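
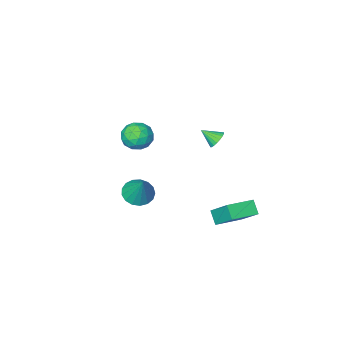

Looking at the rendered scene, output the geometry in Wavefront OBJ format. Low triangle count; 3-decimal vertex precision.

v 1.854 -2.576 -3.256
v 2.578 -3.159 -3.016
v 2.126 -1.544 -1.564
v 2.782 -2.823 -3.254
v 2.773 -2.43 -3.493
v 2.553 -2.071 -3.677
v 2.174 -1.827 -3.764
v 1.721 -1.755 -3.735
v 1.298 -1.871 -3.596
v 1.003 -2.149 -3.38
v 0.903 -2.524 -3.134
v 1.021 -2.911 -2.917
v 1.329 -3.222 -2.777
v 1.758 -3.384 -2.747
v 2.208 -3.362 -2.833
v -2.483 0.923 -3.754
v -2.628 2.364 -2.345
v -2.377 1.617 -4.453
v -2.523 3.057 -3.044
v -0.777 0.883 -3.536
v -0.923 2.323 -2.127
v -0.672 1.576 -4.235
v -0.817 3.017 -2.826
v -1.542 0.282 1.784
v -1.238 0.095 1.277
v -0.898 -0.382 2.416
v -1.092 0.314 1.359
v -1.035 0.527 1.525
v -1.078 0.692 1.742
v -1.214 0.775 1.968
v -1.414 0.761 2.157
v -1.64 0.652 2.272
v -1.846 0.469 2.291
v -1.992 0.25 2.209
v -2.049 0.037 2.043
v -2.005 -0.127 1.826
v -1.87 -0.211 1.601
v -1.67 -0.196 1.411
v -1.444 -0.087 1.296
v 3.433 0.591 4.567
v 3.905 0.793 3.759
v 2.835 -0.673 3.901
v 3.307 -0.471 3.093
v 3.789 -0.747 3.873
v 4.158 0.034 4.285
v 2.582 0.086 3.375
v 2.951 0.867 3.787
v 3.379 0.481 3.023
v 4.125 -0.034 3.331
v 2.615 0.154 4.329
v 3.361 -0.361 4.637
v 3.721 0.803 4.221
v 3.019 -0.683 3.439
v 3.302 -0.845 3.897
v 3.579 -0.726 3.422
v 3.87 0.357 4.53
v 4.148 0.475 4.056
v 4.079 -0.43 4.122
v 2.592 -0.355 3.604
v 2.87 -0.237 3.13
v 3.161 0.846 4.238
v 3.438 0.965 3.763
v 2.661 0.55 3.538
v 3.69 0.738 3.314
v 3.339 -0.005 2.923
v 2.912 0.323 3.089
v 3.13 0.782 3.33
v 4.128 0.435 3.495
v 3.777 -0.307 3.104
v 4.06 -0.47 3.562
v 4.277 -0.011 3.804
v 3.819 0.252 3.062
v 2.963 0.427 4.556
v 2.612 -0.315 4.165
v 2.463 0.131 3.856
v 2.68 0.59 4.098
v 3.401 0.125 4.737
v 3.05 -0.618 4.346
v 3.61 -0.662 4.33
v 3.828 -0.203 4.571
v 2.921 -0.132 4.598
f 2 1 4
f 2 4 3
f 4 1 5
f 4 5 3
f 5 1 6
f 5 6 3
f 6 1 7
f 6 7 3
f 7 1 8
f 7 8 3
f 8 1 9
f 8 9 3
f 9 1 10
f 9 10 3
f 10 1 11
f 10 11 3
f 11 1 12
f 11 12 3
f 12 1 13
f 12 13 3
f 13 1 14
f 13 14 3
f 14 1 15
f 14 15 3
f 15 1 2
f 15 2 3
f 17 19 16
f 20 17 16
f 16 19 18
f 18 20 16
f 17 23 19
f 21 17 20
f 21 23 17
f 19 23 18
f 22 20 18
f 18 23 22
f 22 21 20
f 23 21 22
f 25 24 27
f 25 27 26
f 27 24 28
f 27 28 26
f 28 24 29
f 28 29 26
f 29 24 30
f 29 30 26
f 30 24 31
f 30 31 26
f 31 24 32
f 31 32 26
f 32 24 33
f 32 33 26
f 33 24 34
f 33 34 26
f 34 24 35
f 34 35 26
f 35 24 36
f 35 36 26
f 36 24 37
f 36 37 26
f 37 24 38
f 37 38 26
f 38 24 39
f 38 39 26
f 39 24 25
f 39 25 26
f 40 77 56
f 77 51 80
f 56 80 45
f 77 80 56
f 40 56 52
f 56 45 57
f 52 57 41
f 56 57 52
f 40 52 61
f 52 41 62
f 61 62 47
f 52 62 61
f 40 61 73
f 61 47 76
f 73 76 50
f 61 76 73
f 40 73 77
f 73 50 81
f 77 81 51
f 73 81 77
f 41 57 68
f 57 45 71
f 68 71 49
f 57 71 68
f 45 80 58
f 80 51 79
f 58 79 44
f 80 79 58
f 51 81 78
f 81 50 74
f 78 74 42
f 81 74 78
f 50 76 75
f 76 47 63
f 75 63 46
f 76 63 75
f 47 62 67
f 62 41 64
f 67 64 48
f 62 64 67
f 43 69 55
f 69 49 70
f 55 70 44
f 69 70 55
f 43 55 53
f 55 44 54
f 53 54 42
f 55 54 53
f 43 53 60
f 53 42 59
f 60 59 46
f 53 59 60
f 43 60 65
f 60 46 66
f 65 66 48
f 60 66 65
f 43 65 69
f 65 48 72
f 69 72 49
f 65 72 69
f 44 70 58
f 70 49 71
f 58 71 45
f 70 71 58
f 42 54 78
f 54 44 79
f 78 79 51
f 54 79 78
f 46 59 75
f 59 42 74
f 75 74 50
f 59 74 75
f 48 66 67
f 66 46 63
f 67 63 47
f 66 63 67
f 49 72 68
f 72 48 64
f 68 64 41
f 72 64 68



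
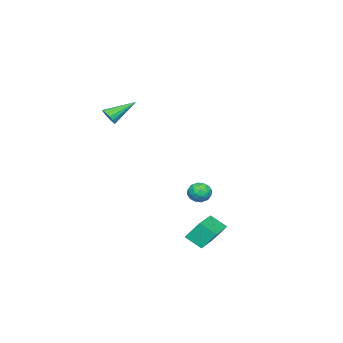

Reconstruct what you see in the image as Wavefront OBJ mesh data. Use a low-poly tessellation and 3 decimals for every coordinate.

v 0.781 2.843 -4.012
v 0.543 3.502 -3.075
v 0.714 3.692 -4.626
v 0.475 4.351 -3.689
v 2.765 3.189 -3.751
v 2.526 3.848 -2.814
v 2.697 4.038 -4.365
v 2.459 4.697 -3.428
v 0.738 -1.926 2.75
v 0.976 -2.073 3.2
v -0.278 -0.934 3.61
v 1.117 -1.853 3.114
v 1.156 -1.654 2.929
v 1.083 -1.527 2.697
v 0.918 -1.507 2.479
v 0.704 -1.599 2.334
v 0.5 -1.779 2.3
v 0.359 -1.998 2.386
v 0.32 -2.198 2.57
v 0.393 -2.325 2.802
v 0.558 -2.345 3.02
v 0.772 -2.252 3.166
v -3.357 1.777 -3.044
v -2.716 1.817 -3.277
v -3.244 0.683 -2.923
v -2.603 0.723 -3.156
v -2.762 0.988 -2.547
v -2.832 1.664 -2.621
v -3.128 0.836 -3.579
v -3.198 1.512 -3.653
v -2.574 1.236 -3.608
v -2.348 1.329 -2.969
v -3.612 1.171 -3.231
v -3.386 1.264 -2.592
v -3.046 1.893 -3.171
v -2.914 0.607 -3.029
v -3.007 0.763 -2.671
v -2.63 0.786 -2.808
v -3.115 1.803 -2.785
v -2.738 1.826 -2.922
v -2.765 1.339 -2.493
v -3.222 0.674 -3.278
v -2.845 0.697 -3.415
v -3.33 1.714 -3.392
v -2.953 1.737 -3.529
v -3.195 1.161 -3.707
v -2.586 1.575 -3.502
v -2.52 0.932 -3.432
v -2.829 0.999 -3.68
v -2.869 1.396 -3.724
v -2.453 1.63 -3.127
v -2.387 0.987 -3.056
v -2.481 1.143 -2.698
v -2.522 1.54 -2.742
v -2.37 1.288 -3.322
v -3.573 1.513 -3.144
v -3.507 0.87 -3.073
v -3.438 0.96 -3.458
v -3.479 1.357 -3.502
v -3.44 1.568 -2.768
v -3.374 0.925 -2.698
v -3.091 1.104 -2.476
v -3.131 1.501 -2.52
v -3.59 1.212 -2.878
f 2 4 1
f 5 2 1
f 1 4 3
f 3 5 1
f 2 8 4
f 6 2 5
f 6 8 2
f 4 8 3
f 7 5 3
f 3 8 7
f 7 6 5
f 8 6 7
f 10 9 12
f 10 12 11
f 12 9 13
f 12 13 11
f 13 9 14
f 13 14 11
f 14 9 15
f 14 15 11
f 15 9 16
f 15 16 11
f 16 9 17
f 16 17 11
f 17 9 18
f 17 18 11
f 18 9 19
f 18 19 11
f 19 9 20
f 19 20 11
f 20 9 21
f 20 21 11
f 21 9 22
f 21 22 11
f 22 9 10
f 22 10 11
f 23 60 39
f 60 34 63
f 39 63 28
f 60 63 39
f 23 39 35
f 39 28 40
f 35 40 24
f 39 40 35
f 23 35 44
f 35 24 45
f 44 45 30
f 35 45 44
f 23 44 56
f 44 30 59
f 56 59 33
f 44 59 56
f 23 56 60
f 56 33 64
f 60 64 34
f 56 64 60
f 24 40 51
f 40 28 54
f 51 54 32
f 40 54 51
f 28 63 41
f 63 34 62
f 41 62 27
f 63 62 41
f 34 64 61
f 64 33 57
f 61 57 25
f 64 57 61
f 33 59 58
f 59 30 46
f 58 46 29
f 59 46 58
f 30 45 50
f 45 24 47
f 50 47 31
f 45 47 50
f 26 52 38
f 52 32 53
f 38 53 27
f 52 53 38
f 26 38 36
f 38 27 37
f 36 37 25
f 38 37 36
f 26 36 43
f 36 25 42
f 43 42 29
f 36 42 43
f 26 43 48
f 43 29 49
f 48 49 31
f 43 49 48
f 26 48 52
f 48 31 55
f 52 55 32
f 48 55 52
f 27 53 41
f 53 32 54
f 41 54 28
f 53 54 41
f 25 37 61
f 37 27 62
f 61 62 34
f 37 62 61
f 29 42 58
f 42 25 57
f 58 57 33
f 42 57 58
f 31 49 50
f 49 29 46
f 50 46 30
f 49 46 50
f 32 55 51
f 55 31 47
f 51 47 24
f 55 47 51



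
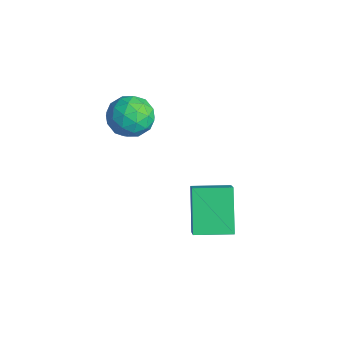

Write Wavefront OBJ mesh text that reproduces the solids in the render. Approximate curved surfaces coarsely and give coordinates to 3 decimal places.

v 0.656 -1.528 -1.479
v -0.596 -1.008 0.005
v 1.22 -0.106 -1.501
v -0.032 0.414 -0.017
v 1.512 -1.854 -0.643
v 0.26 -1.334 0.841
v 2.076 -0.432 -0.665
v 0.824 0.088 0.819
v -4.193 -2.049 2.538
v -3.463 -1.576 3.029
v -3.097 -3.004 1.831
v -2.367 -2.531 2.322
v -3.009 -3.113 2.82
v -3.686 -2.522 3.257
v -2.874 -2.058 1.603
v -3.551 -1.467 2.04
v -2.648 -1.581 2.451
v -2.731 -2.233 3.203
v -3.829 -2.347 1.657
v -3.912 -2.999 2.409
v -3.924 -1.729 2.845
v -2.636 -2.851 2.015
v -3.013 -3.193 2.307
v -2.584 -2.915 2.596
v -4.055 -2.285 2.979
v -3.626 -2.007 3.268
v -3.359 -2.91 3.145
v -2.934 -2.573 1.592
v -2.505 -2.295 1.881
v -3.976 -1.665 2.264
v -3.547 -1.387 2.553
v -3.201 -1.67 1.715
v -3.016 -1.453 2.794
v -2.372 -2.015 2.379
v -2.67 -1.737 1.956
v -3.068 -1.39 2.213
v -3.065 -1.836 3.237
v -2.421 -2.398 2.821
v -2.798 -2.74 3.114
v -3.196 -2.393 3.371
v -2.586 -1.839 2.897
v -4.139 -2.182 2.039
v -3.495 -2.744 1.623
v -3.364 -2.187 1.489
v -3.762 -1.84 1.746
v -4.188 -2.565 2.481
v -3.544 -3.127 2.066
v -3.492 -3.19 2.647
v -3.89 -2.843 2.904
v -3.974 -2.741 1.963
f 2 4 1
f 5 2 1
f 1 4 3
f 3 5 1
f 2 8 4
f 6 2 5
f 6 8 2
f 4 8 3
f 7 5 3
f 3 8 7
f 7 6 5
f 8 6 7
f 9 46 25
f 46 20 49
f 25 49 14
f 46 49 25
f 9 25 21
f 25 14 26
f 21 26 10
f 25 26 21
f 9 21 30
f 21 10 31
f 30 31 16
f 21 31 30
f 9 30 42
f 30 16 45
f 42 45 19
f 30 45 42
f 9 42 46
f 42 19 50
f 46 50 20
f 42 50 46
f 10 26 37
f 26 14 40
f 37 40 18
f 26 40 37
f 14 49 27
f 49 20 48
f 27 48 13
f 49 48 27
f 20 50 47
f 50 19 43
f 47 43 11
f 50 43 47
f 19 45 44
f 45 16 32
f 44 32 15
f 45 32 44
f 16 31 36
f 31 10 33
f 36 33 17
f 31 33 36
f 12 38 24
f 38 18 39
f 24 39 13
f 38 39 24
f 12 24 22
f 24 13 23
f 22 23 11
f 24 23 22
f 12 22 29
f 22 11 28
f 29 28 15
f 22 28 29
f 12 29 34
f 29 15 35
f 34 35 17
f 29 35 34
f 12 34 38
f 34 17 41
f 38 41 18
f 34 41 38
f 13 39 27
f 39 18 40
f 27 40 14
f 39 40 27
f 11 23 47
f 23 13 48
f 47 48 20
f 23 48 47
f 15 28 44
f 28 11 43
f 44 43 19
f 28 43 44
f 17 35 36
f 35 15 32
f 36 32 16
f 35 32 36
f 18 41 37
f 41 17 33
f 37 33 10
f 41 33 37



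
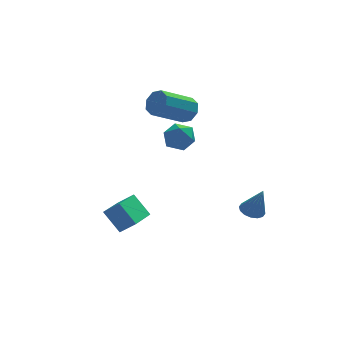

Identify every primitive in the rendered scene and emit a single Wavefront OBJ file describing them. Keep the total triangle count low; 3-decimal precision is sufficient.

v 0.813 2.256 2.121
v 1.276 1.957 2.702
v -0.471 1.386 3.799
v -0.933 1.684 3.219
v 1.139 2.547 2.791
v -0.607 1.976 3.889
v 0.811 2.967 2.488
v -0.935 2.395 3.586
v 0.484 2.97 1.97
v -1.262 2.398 3.068
v 0.351 2.554 1.541
v -1.396 1.983 2.638
v 0.487 1.964 1.451
v -1.259 1.393 2.549
v 0.815 1.545 1.754
v -0.931 0.973 2.852
v 1.142 1.542 2.272
v -0.604 0.97 3.37
v -1.082 -1.168 2.574
v -0.204 -1.148 2.663
v -1.076 -2.572 2.837
v -0.198 -2.552 2.926
v -0.711 -2.164 3.53
v -0.715 -1.295 3.367
v -0.565 -2.425 2.133
v -0.569 -1.556 1.97
v 0.116 -1.924 2.39
v 0.026 -1.763 3.253
v -1.306 -1.957 2.247
v -1.396 -1.796 3.11
v -3.541 -1.493 -3.827
v -4.187 -0.712 -2.761
v -2.462 0.089 -4.331
v -3.109 0.87 -3.266
v -2.791 -1.79 -3.154
v -3.438 -1.009 -2.089
v -1.713 -0.208 -3.659
v -2.359 0.573 -2.593
v 2.624 -3.295 -2.055
v 3.139 -2.867 -2.084
v 3.036 -3.685 -0.505
v 2.873 -2.679 -1.966
v 2.54 -2.656 -1.871
v 2.23 -2.803 -1.826
v 2.025 -3.083 -1.842
v 1.98 -3.419 -1.915
v 2.108 -3.722 -2.025
v 2.374 -3.91 -2.143
v 2.707 -3.933 -2.238
v 3.018 -3.786 -2.283
v 3.223 -3.506 -2.267
v 3.267 -3.17 -2.194
f 2 1 5
f 2 5 3
f 3 5 6
f 3 6 4
f 5 1 7
f 5 7 6
f 6 7 8
f 6 8 4
f 7 1 9
f 7 9 8
f 8 9 10
f 8 10 4
f 9 1 11
f 9 11 10
f 10 11 12
f 10 12 4
f 11 1 13
f 11 13 12
f 12 13 14
f 12 14 4
f 13 1 15
f 13 15 14
f 14 15 16
f 14 16 4
f 15 1 17
f 15 17 16
f 16 17 18
f 16 18 4
f 17 1 2
f 17 2 18
f 18 2 3
f 18 3 4
f 19 30 24
f 19 24 20
f 19 20 26
f 19 26 29
f 19 29 30
f 20 24 28
f 24 30 23
f 30 29 21
f 29 26 25
f 26 20 27
f 22 28 23
f 22 23 21
f 22 21 25
f 22 25 27
f 22 27 28
f 23 28 24
f 21 23 30
f 25 21 29
f 27 25 26
f 28 27 20
f 32 34 31
f 35 32 31
f 31 34 33
f 33 35 31
f 32 38 34
f 36 32 35
f 36 38 32
f 34 38 33
f 37 35 33
f 33 38 37
f 37 36 35
f 38 36 37
f 40 39 42
f 40 42 41
f 42 39 43
f 42 43 41
f 43 39 44
f 43 44 41
f 44 39 45
f 44 45 41
f 45 39 46
f 45 46 41
f 46 39 47
f 46 47 41
f 47 39 48
f 47 48 41
f 48 39 49
f 48 49 41
f 49 39 50
f 49 50 41
f 50 39 51
f 50 51 41
f 51 39 52
f 51 52 41
f 52 39 40
f 52 40 41



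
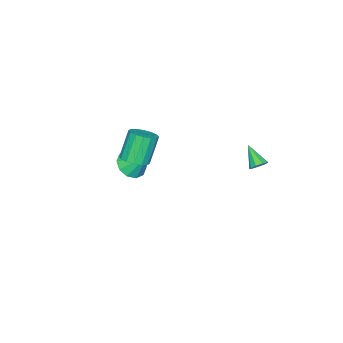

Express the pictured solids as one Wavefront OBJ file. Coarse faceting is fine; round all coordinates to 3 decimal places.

v 0.067 -3.93 -4.559
v 0.979 -3.598 -4.838
v 0.033 -2.71 -3.221
v 0.551 -3.268 -5.149
v -0.063 -3.191 -5.235
v -0.627 -3.396 -5.063
v -0.925 -3.805 -4.698
v -0.845 -4.262 -4.279
v -0.416 -4.591 -3.968
v 0.197 -4.668 -3.882
v 0.761 -4.463 -4.054
v 1.06 -4.054 -4.419
v -0.684 4.146 -1.451
v -0.149 3.96 -1.389
v -1.156 3.114 -0.469
v -0.223 4.241 -1.129
v -0.513 4.478 -1.02
v -0.883 4.559 -1.113
v -1.16 4.447 -1.363
v -1.214 4.194 -1.655
v -1.02 3.918 -1.851
v -0.669 3.749 -1.86
v -0.325 3.766 -1.678
v 2.78 -1.698 -1.403
v 3.548 -1.674 -1.015
v 2.687 -1.657 0.69
v 1.92 -1.682 0.303
v 3.436 -1.247 -1.076
v 2.575 -1.231 0.629
v 3.148 -0.941 -1.224
v 2.287 -0.925 0.481
v 2.762 -0.839 -1.42
v 1.901 -0.822 0.285
v 2.38 -0.966 -1.611
v 1.52 -0.95 0.094
v 2.106 -1.29 -1.747
v 1.246 -1.273 -0.042
v 2.013 -1.723 -1.79
v 1.152 -1.706 -0.085
v 2.125 -2.149 -1.729
v 1.264 -2.133 -0.024
v 2.413 -2.455 -1.581
v 1.552 -2.439 0.124
v 2.799 -2.558 -1.385
v 1.938 -2.541 0.32
v 3.18 -2.43 -1.194
v 2.32 -2.414 0.511
v 3.454 -2.107 -1.058
v 2.594 -2.09 0.647
f 2 1 4
f 2 4 3
f 4 1 5
f 4 5 3
f 5 1 6
f 5 6 3
f 6 1 7
f 6 7 3
f 7 1 8
f 7 8 3
f 8 1 9
f 8 9 3
f 9 1 10
f 9 10 3
f 10 1 11
f 10 11 3
f 11 1 12
f 11 12 3
f 12 1 2
f 12 2 3
f 14 13 16
f 14 16 15
f 16 13 17
f 16 17 15
f 17 13 18
f 17 18 15
f 18 13 19
f 18 19 15
f 19 13 20
f 19 20 15
f 20 13 21
f 20 21 15
f 21 13 22
f 21 22 15
f 22 13 23
f 22 23 15
f 23 13 14
f 23 14 15
f 25 24 28
f 25 28 26
f 26 28 29
f 26 29 27
f 28 24 30
f 28 30 29
f 29 30 31
f 29 31 27
f 30 24 32
f 30 32 31
f 31 32 33
f 31 33 27
f 32 24 34
f 32 34 33
f 33 34 35
f 33 35 27
f 34 24 36
f 34 36 35
f 35 36 37
f 35 37 27
f 36 24 38
f 36 38 37
f 37 38 39
f 37 39 27
f 38 24 40
f 38 40 39
f 39 40 41
f 39 41 27
f 40 24 42
f 40 42 41
f 41 42 43
f 41 43 27
f 42 24 44
f 42 44 43
f 43 44 45
f 43 45 27
f 44 24 46
f 44 46 45
f 45 46 47
f 45 47 27
f 46 24 48
f 46 48 47
f 47 48 49
f 47 49 27
f 48 24 25
f 48 25 49
f 49 25 26
f 49 26 27



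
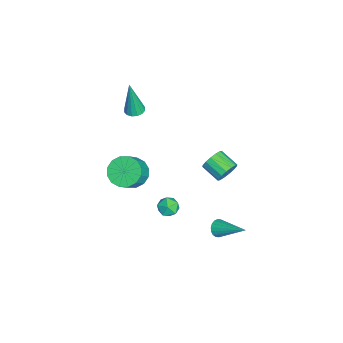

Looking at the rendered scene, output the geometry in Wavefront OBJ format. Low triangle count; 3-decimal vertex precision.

v 2.871 0.872 0.281
v 3.3 0.412 0.328
v 2.44 0.388 -0.508
v 2.869 -0.072 -0.461
v 2.431 -0.002 -0.012
v 2.698 0.297 0.476
v 3.042 0.503 -0.656
v 3.309 0.802 -0.168
v 3.406 0.184 -0.251
v 3.028 -0.128 0.147
v 2.712 0.928 -0.327
v 2.334 0.616 0.071
v 0.871 2.735 -3.902
v 1.119 2.378 -3.599
v 1.749 4.145 -2.958
v 1.268 2.406 -3.78
v 1.338 2.499 -3.985
v 1.316 2.64 -4.173
v 1.205 2.799 -4.308
v 1.029 2.945 -4.362
v 0.821 3.05 -4.325
v 0.623 3.093 -4.205
v 0.474 3.065 -4.024
v 0.403 2.971 -3.819
v 0.426 2.831 -3.63
v 0.536 2.672 -3.496
v 0.713 2.526 -3.441
v 0.921 2.421 -3.478
v -2.265 -1.948 -2.865
v -1.611 -2.143 -3.512
v -0.761 -2.446 -2.562
v -1.415 -2.252 -1.915
v -1.553 -1.67 -3.413
v -0.704 -1.973 -2.463
v -1.686 -1.272 -3.166
v -0.837 -1.575 -2.217
v -1.974 -1.055 -2.84
v -1.124 -1.358 -1.89
v -2.34 -1.077 -2.52
v -1.49 -1.381 -1.57
v -2.686 -1.333 -2.292
v -1.836 -1.636 -1.342
v -2.919 -1.754 -2.218
v -2.069 -2.057 -1.268
v -2.976 -2.227 -2.317
v -2.127 -2.53 -1.367
v -2.843 -2.625 -2.563
v -1.994 -2.928 -1.614
v -2.556 -2.842 -2.89
v -1.706 -3.145 -1.94
v -2.19 -2.819 -3.21
v -1.34 -3.123 -2.26
v -1.844 -2.564 -3.438
v -0.994 -2.867 -2.488
v 2.918 3.244 3.016
v 3.309 3.2 3.521
v 2.694 2.411 3.928
v 2.302 2.456 3.424
v 3.081 3.423 3.608
v 2.465 2.635 4.016
v 2.809 3.599 3.538
v 2.194 2.811 3.945
v 2.566 3.679 3.327
v 1.951 2.891 3.735
v 2.418 3.643 3.033
v 1.802 2.855 3.441
v 2.403 3.5 2.735
v 1.788 2.712 3.142
v 2.526 3.289 2.512
v 1.911 2.5 2.919
v 2.755 3.065 2.424
v 2.139 2.277 2.832
v 3.026 2.889 2.495
v 2.411 2.101 2.902
v 3.269 2.809 2.705
v 2.654 2.021 3.113
v 3.418 2.845 2.999
v 2.802 2.057 3.407
v 3.432 2.988 3.298
v 2.817 2.2 3.705
v -3.611 -1.911 1.183
v -3.264 -1.485 1.214
v -3.509 -2.149 3.337
v -3.523 -1.371 1.238
v -3.806 -1.401 1.248
v -4.037 -1.568 1.241
v -4.153 -1.826 1.218
v -4.124 -2.108 1.185
v -3.958 -2.336 1.152
v -3.698 -2.451 1.127
v -3.415 -2.421 1.117
v -3.185 -2.254 1.125
v -3.068 -1.995 1.148
v -3.097 -1.714 1.18
f 1 12 6
f 1 6 2
f 1 2 8
f 1 8 11
f 1 11 12
f 2 6 10
f 6 12 5
f 12 11 3
f 11 8 7
f 8 2 9
f 4 10 5
f 4 5 3
f 4 3 7
f 4 7 9
f 4 9 10
f 5 10 6
f 3 5 12
f 7 3 11
f 9 7 8
f 10 9 2
f 14 13 16
f 14 16 15
f 16 13 17
f 16 17 15
f 17 13 18
f 17 18 15
f 18 13 19
f 18 19 15
f 19 13 20
f 19 20 15
f 20 13 21
f 20 21 15
f 21 13 22
f 21 22 15
f 22 13 23
f 22 23 15
f 23 13 24
f 23 24 15
f 24 13 25
f 24 25 15
f 25 13 26
f 25 26 15
f 26 13 27
f 26 27 15
f 27 13 28
f 27 28 15
f 28 13 14
f 28 14 15
f 30 29 33
f 30 33 31
f 31 33 34
f 31 34 32
f 33 29 35
f 33 35 34
f 34 35 36
f 34 36 32
f 35 29 37
f 35 37 36
f 36 37 38
f 36 38 32
f 37 29 39
f 37 39 38
f 38 39 40
f 38 40 32
f 39 29 41
f 39 41 40
f 40 41 42
f 40 42 32
f 41 29 43
f 41 43 42
f 42 43 44
f 42 44 32
f 43 29 45
f 43 45 44
f 44 45 46
f 44 46 32
f 45 29 47
f 45 47 46
f 46 47 48
f 46 48 32
f 47 29 49
f 47 49 48
f 48 49 50
f 48 50 32
f 49 29 51
f 49 51 50
f 50 51 52
f 50 52 32
f 51 29 53
f 51 53 52
f 52 53 54
f 52 54 32
f 53 29 30
f 53 30 54
f 54 30 31
f 54 31 32
f 56 55 59
f 56 59 57
f 57 59 60
f 57 60 58
f 59 55 61
f 59 61 60
f 60 61 62
f 60 62 58
f 61 55 63
f 61 63 62
f 62 63 64
f 62 64 58
f 63 55 65
f 63 65 64
f 64 65 66
f 64 66 58
f 65 55 67
f 65 67 66
f 66 67 68
f 66 68 58
f 67 55 69
f 67 69 68
f 68 69 70
f 68 70 58
f 69 55 71
f 69 71 70
f 70 71 72
f 70 72 58
f 71 55 73
f 71 73 72
f 72 73 74
f 72 74 58
f 73 55 75
f 73 75 74
f 74 75 76
f 74 76 58
f 75 55 77
f 75 77 76
f 76 77 78
f 76 78 58
f 77 55 79
f 77 79 78
f 78 79 80
f 78 80 58
f 79 55 56
f 79 56 80
f 80 56 57
f 80 57 58
f 82 81 84
f 82 84 83
f 84 81 85
f 84 85 83
f 85 81 86
f 85 86 83
f 86 81 87
f 86 87 83
f 87 81 88
f 87 88 83
f 88 81 89
f 88 89 83
f 89 81 90
f 89 90 83
f 90 81 91
f 90 91 83
f 91 81 92
f 91 92 83
f 92 81 93
f 92 93 83
f 93 81 94
f 93 94 83
f 94 81 82
f 94 82 83



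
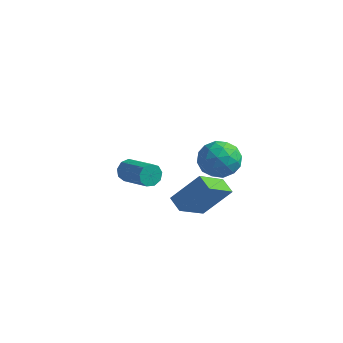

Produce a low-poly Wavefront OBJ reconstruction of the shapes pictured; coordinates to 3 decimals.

v 1.232 -1.397 -3.796
v 0.811 -3.027 -2.591
v 0.475 -0.952 -3.459
v 0.054 -2.582 -2.254
v 2.386 -0.578 -2.286
v 1.965 -2.208 -1.081
v 1.629 -0.133 -1.949
v 1.208 -1.763 -0.744
v 3.346 -2.509 1.778
v 4.123 -3.245 2.05
v 2.097 -3.555 2.51
v 2.874 -4.291 2.782
v 2.839 -3.312 3.291
v 3.611 -2.665 2.838
v 2.609 -4.135 1.722
v 3.381 -3.488 1.269
v 3.667 -4.25 2.015
v 3.809 -3.741 2.985
v 2.411 -3.059 1.575
v 2.553 -2.55 2.545
v 3.844 -2.785 1.849
v 2.376 -4.015 2.711
v 2.356 -3.439 3.009
v 2.812 -3.872 3.169
v 3.544 -2.444 2.313
v 4 -2.877 2.473
v 3.246 -2.916 3.202
v 2.22 -3.923 2.087
v 2.676 -4.356 2.247
v 3.408 -2.928 1.391
v 3.864 -3.361 1.551
v 2.974 -3.884 1.358
v 4.032 -3.809 1.989
v 3.298 -4.423 2.42
v 3.142 -4.332 1.797
v 3.596 -3.952 1.53
v 4.116 -3.51 2.559
v 3.382 -4.125 2.99
v 3.362 -3.549 3.288
v 3.816 -3.169 3.022
v 3.848 -4.1 2.539
v 2.838 -2.675 1.57
v 2.104 -3.29 2.001
v 2.404 -3.631 1.538
v 2.858 -3.251 1.272
v 2.922 -2.377 2.14
v 2.188 -2.991 2.571
v 2.624 -2.848 3.03
v 3.078 -2.468 2.763
v 2.372 -2.7 2.021
v -3.558 -0.408 -3.013
v -3.214 -0.051 -3.493
v -1.518 -0.734 -2.787
v -1.862 -1.092 -2.307
v -3.27 0.212 -3.105
v -1.574 -0.471 -2.399
v -3.46 0.185 -2.674
v -1.764 -0.499 -1.968
v -3.696 -0.12 -2.401
v -2 -0.804 -1.696
v -3.868 -0.56 -2.415
v -2.172 -1.243 -1.709
v -3.894 -0.928 -2.709
v -2.198 -1.612 -2.003
v -3.763 -1.054 -3.145
v -2.067 -1.737 -2.439
v -3.536 -0.877 -3.519
v -1.84 -1.56 -2.813
v -3.32 -0.481 -3.656
v -1.624 -1.164 -2.951
f 2 4 1
f 5 2 1
f 1 4 3
f 3 5 1
f 2 8 4
f 6 2 5
f 6 8 2
f 4 8 3
f 7 5 3
f 3 8 7
f 7 6 5
f 8 6 7
f 9 46 25
f 46 20 49
f 25 49 14
f 46 49 25
f 9 25 21
f 25 14 26
f 21 26 10
f 25 26 21
f 9 21 30
f 21 10 31
f 30 31 16
f 21 31 30
f 9 30 42
f 30 16 45
f 42 45 19
f 30 45 42
f 9 42 46
f 42 19 50
f 46 50 20
f 42 50 46
f 10 26 37
f 26 14 40
f 37 40 18
f 26 40 37
f 14 49 27
f 49 20 48
f 27 48 13
f 49 48 27
f 20 50 47
f 50 19 43
f 47 43 11
f 50 43 47
f 19 45 44
f 45 16 32
f 44 32 15
f 45 32 44
f 16 31 36
f 31 10 33
f 36 33 17
f 31 33 36
f 12 38 24
f 38 18 39
f 24 39 13
f 38 39 24
f 12 24 22
f 24 13 23
f 22 23 11
f 24 23 22
f 12 22 29
f 22 11 28
f 29 28 15
f 22 28 29
f 12 29 34
f 29 15 35
f 34 35 17
f 29 35 34
f 12 34 38
f 34 17 41
f 38 41 18
f 34 41 38
f 13 39 27
f 39 18 40
f 27 40 14
f 39 40 27
f 11 23 47
f 23 13 48
f 47 48 20
f 23 48 47
f 15 28 44
f 28 11 43
f 44 43 19
f 28 43 44
f 17 35 36
f 35 15 32
f 36 32 16
f 35 32 36
f 18 41 37
f 41 17 33
f 37 33 10
f 41 33 37
f 52 51 55
f 52 55 53
f 53 55 56
f 53 56 54
f 55 51 57
f 55 57 56
f 56 57 58
f 56 58 54
f 57 51 59
f 57 59 58
f 58 59 60
f 58 60 54
f 59 51 61
f 59 61 60
f 60 61 62
f 60 62 54
f 61 51 63
f 61 63 62
f 62 63 64
f 62 64 54
f 63 51 65
f 63 65 64
f 64 65 66
f 64 66 54
f 65 51 67
f 65 67 66
f 66 67 68
f 66 68 54
f 67 51 69
f 67 69 68
f 68 69 70
f 68 70 54
f 69 51 52
f 69 52 70
f 70 52 53
f 70 53 54



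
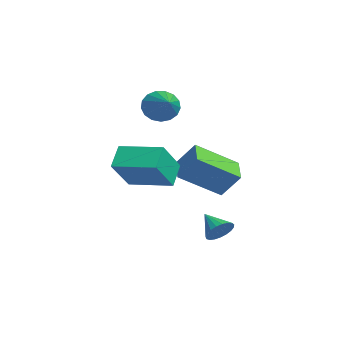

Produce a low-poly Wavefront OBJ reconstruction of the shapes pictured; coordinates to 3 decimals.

v 1.146 0.201 -0.796
v 2.055 -0.649 0.546
v 0.404 0.637 -0.018
v 1.313 -0.213 1.324
v 2.267 1.733 -0.584
v 3.176 0.883 0.758
v 1.525 2.169 0.194
v 2.434 1.319 1.536
v -0.082 4.208 -2.157
v -0.038 2.395 -1.002
v -1.314 4.41 -1.792
v -1.269 2.597 -0.637
v 0.349 4.903 -1.083
v 0.394 3.09 0.072
v -0.882 5.105 -0.718
v -0.838 3.292 0.437
v 2.686 3.495 -3.009
v 3.074 3.043 -2.749
v 1.794 3.085 -2.391
v 3.101 3.248 -2.574
v 3.056 3.495 -2.475
v 2.947 3.742 -2.468
v 2.793 3.947 -2.555
v 2.621 4.073 -2.72
v 2.459 4.1 -2.935
v 2.337 4.021 -3.163
v 2.275 3.852 -3.364
v 2.284 3.621 -3.504
v 2.363 3.368 -3.559
v 2.497 3.137 -3.518
v 2.664 2.968 -3.389
v 2.835 2.89 -3.195
v 2.98 2.917 -2.968
v -1.926 2.105 2.313
v -1.641 2.439 1.621
v -0.254 2.115 3.007
v -1.735 2.749 1.843
v -1.873 2.911 2.173
v -2.023 2.888 2.535
v -2.151 2.686 2.846
v -2.227 2.351 3.035
v -2.234 1.959 3.059
v -2.171 1.601 2.912
v -2.051 1.358 2.627
v -1.903 1.286 2.271
v -1.76 1.402 1.925
v -1.655 1.678 1.667
v -1.612 2.053 1.557
f 2 4 1
f 5 2 1
f 1 4 3
f 3 5 1
f 2 8 4
f 6 2 5
f 6 8 2
f 4 8 3
f 7 5 3
f 3 8 7
f 7 6 5
f 8 6 7
f 10 12 9
f 13 10 9
f 9 12 11
f 11 13 9
f 10 16 12
f 14 10 13
f 14 16 10
f 12 16 11
f 15 13 11
f 11 16 15
f 15 14 13
f 16 14 15
f 18 17 20
f 18 20 19
f 20 17 21
f 20 21 19
f 21 17 22
f 21 22 19
f 22 17 23
f 22 23 19
f 23 17 24
f 23 24 19
f 24 17 25
f 24 25 19
f 25 17 26
f 25 26 19
f 26 17 27
f 26 27 19
f 27 17 28
f 27 28 19
f 28 17 29
f 28 29 19
f 29 17 30
f 29 30 19
f 30 17 31
f 30 31 19
f 31 17 32
f 31 32 19
f 32 17 33
f 32 33 19
f 33 17 18
f 33 18 19
f 35 34 37
f 35 37 36
f 37 34 38
f 37 38 36
f 38 34 39
f 38 39 36
f 39 34 40
f 39 40 36
f 40 34 41
f 40 41 36
f 41 34 42
f 41 42 36
f 42 34 43
f 42 43 36
f 43 34 44
f 43 44 36
f 44 34 45
f 44 45 36
f 45 34 46
f 45 46 36
f 46 34 47
f 46 47 36
f 47 34 48
f 47 48 36
f 48 34 35
f 48 35 36



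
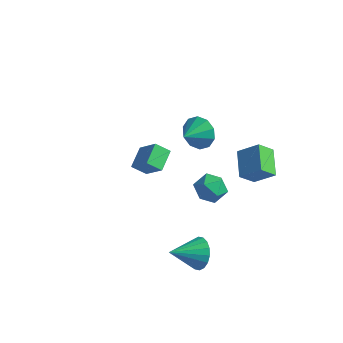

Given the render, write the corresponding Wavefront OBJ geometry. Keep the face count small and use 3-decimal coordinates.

v -3.199 2.711 -4.453
v -3.955 2.237 -3.794
v -3.531 4.061 -3.863
v -4.287 3.586 -3.203
v -1.873 2.454 -3.117
v -2.629 1.979 -2.457
v -2.205 3.803 -2.526
v -2.961 3.329 -1.867
v 1.714 0.95 3.663
v 2.563 1.187 4.319
v 1.606 -0.37 4.277
v 1.993 1.38 4.635
v 1.316 1.409 4.58
v 0.791 1.263 4.174
v 0.618 0.997 3.572
v 0.864 0.713 3.006
v 1.434 0.519 2.69
v 2.111 0.49 2.745
v 2.636 0.637 3.151
v 2.809 0.903 3.753
v 4.039 -2.34 -3.422
v 4.688 -2.278 -2.561
v 3.061 -3.84 -2.578
v 4.329 -1.98 -2.446
v 3.913 -1.752 -2.525
v 3.521 -1.642 -2.781
v 3.233 -1.669 -3.164
v 3.104 -1.829 -3.599
v 3.16 -2.091 -3.998
v 3.39 -2.402 -4.283
v 3.749 -2.7 -4.398
v 4.165 -2.927 -4.32
v 4.557 -3.038 -4.063
v 4.845 -3.01 -3.68
v 4.974 -2.85 -3.246
v 4.918 -2.589 -2.846
v 4.004 3.241 -1.477
v 3.531 2.404 -0.573
v 2.952 4.593 -0.777
v 2.479 3.755 0.127
v 5.181 3.645 -0.487
v 4.708 2.807 0.417
v 4.129 4.996 0.213
v 3.656 4.159 1.117
v 3.936 -0.077 1.645
v 4.4 -0.766 2.254
v 3.36 -1.314 0.686
v 3.824 -2.003 1.295
v 3.016 -1.467 1.645
v 3.372 -0.703 2.237
v 4.388 -1.377 0.703
v 4.744 -0.613 1.295
v 4.68 -1.569 1.672
v 3.831 -1.626 2.254
v 3.929 -0.454 0.686
v 3.08 -0.511 1.268
f 2 4 1
f 5 2 1
f 1 4 3
f 3 5 1
f 2 8 4
f 6 2 5
f 6 8 2
f 4 8 3
f 7 5 3
f 3 8 7
f 7 6 5
f 8 6 7
f 10 9 12
f 10 12 11
f 12 9 13
f 12 13 11
f 13 9 14
f 13 14 11
f 14 9 15
f 14 15 11
f 15 9 16
f 15 16 11
f 16 9 17
f 16 17 11
f 17 9 18
f 17 18 11
f 18 9 19
f 18 19 11
f 19 9 20
f 19 20 11
f 20 9 10
f 20 10 11
f 22 21 24
f 22 24 23
f 24 21 25
f 24 25 23
f 25 21 26
f 25 26 23
f 26 21 27
f 26 27 23
f 27 21 28
f 27 28 23
f 28 21 29
f 28 29 23
f 29 21 30
f 29 30 23
f 30 21 31
f 30 31 23
f 31 21 32
f 31 32 23
f 32 21 33
f 32 33 23
f 33 21 34
f 33 34 23
f 34 21 35
f 34 35 23
f 35 21 36
f 35 36 23
f 36 21 22
f 36 22 23
f 38 40 37
f 41 38 37
f 37 40 39
f 39 41 37
f 38 44 40
f 42 38 41
f 42 44 38
f 40 44 39
f 43 41 39
f 39 44 43
f 43 42 41
f 44 42 43
f 45 56 50
f 45 50 46
f 45 46 52
f 45 52 55
f 45 55 56
f 46 50 54
f 50 56 49
f 56 55 47
f 55 52 51
f 52 46 53
f 48 54 49
f 48 49 47
f 48 47 51
f 48 51 53
f 48 53 54
f 49 54 50
f 47 49 56
f 51 47 55
f 53 51 52
f 54 53 46



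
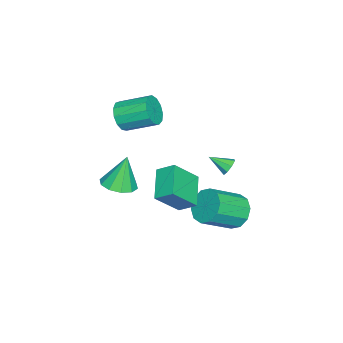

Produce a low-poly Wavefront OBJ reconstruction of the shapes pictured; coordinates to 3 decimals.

v 3.545 -2.913 -2.268
v 4.496 -3.046 -2.026
v 3.115 -2.607 -0.412
v 4.412 -2.452 -2.144
v 3.997 -2.034 -2.309
v 3.409 -1.951 -2.459
v 2.874 -2.237 -2.535
v 2.594 -2.78 -2.51
v 2.678 -3.375 -2.393
v 3.093 -3.793 -2.227
v 3.68 -3.875 -2.078
v 4.216 -3.59 -2.001
v 1.726 2.257 -0.91
v 2.175 2.138 -1.205
v 1.834 1.223 -0.33
v 2.265 2.347 -0.851
v 2.04 2.502 -0.531
v 1.63 2.514 -0.434
v 1.277 2.375 -0.615
v 1.186 2.167 -0.969
v 1.412 2.011 -1.289
v 1.821 1.999 -1.387
v -0.715 -4.396 -0.477
v -0.309 -4.708 0.324
v -0.52 -2.996 1.097
v -0.925 -2.684 0.297
v 0.088 -4.52 0.017
v -0.123 -2.808 0.79
v 0.229 -4.293 -0.447
v 0.019 -2.581 0.326
v 0.071 -4.099 -0.92
v -0.139 -2.387 -0.147
v -0.336 -3.999 -1.252
v -0.547 -2.287 -0.479
v -0.864 -4.025 -1.338
v -1.075 -2.313 -0.565
v -1.344 -4.169 -1.151
v -1.555 -2.457 -0.378
v -1.625 -4.385 -0.749
v -1.835 -2.673 0.024
v -1.616 -4.604 -0.261
v -1.827 -2.892 0.512
v -1.321 -4.757 0.159
v -1.532 -3.046 0.932
v -0.834 -4.796 0.377
v -1.045 -3.084 1.15
v 2.208 2.798 -3.831
v 3.027 3.318 -4.233
v 4.311 2.163 -3.11
v 3.492 1.642 -2.709
v 2.836 3.628 -3.695
v 4.12 2.473 -2.573
v 2.405 3.621 -3.21
v 3.689 2.466 -2.087
v 1.899 3.299 -2.962
v 3.183 2.144 -1.839
v 1.511 2.786 -3.046
v 2.795 1.631 -1.923
v 1.389 2.277 -3.43
v 2.673 1.122 -2.307
v 1.58 1.967 -3.967
v 2.864 0.812 -2.845
v 2.011 1.974 -4.453
v 3.295 0.819 -3.33
v 2.517 2.296 -4.701
v 3.801 1.141 -3.578
v 2.905 2.809 -4.617
v 4.189 1.654 -3.494
v 2.418 -0.049 -2.135
v 2.424 0.894 -1.513
v 4.067 0.463 -2.928
v 4.073 1.406 -2.306
v 3.367 -0.966 -0.754
v 3.373 -0.023 -0.132
v 5.016 -0.454 -1.547
v 5.022 0.489 -0.925
f 2 1 4
f 2 4 3
f 4 1 5
f 4 5 3
f 5 1 6
f 5 6 3
f 6 1 7
f 6 7 3
f 7 1 8
f 7 8 3
f 8 1 9
f 8 9 3
f 9 1 10
f 9 10 3
f 10 1 11
f 10 11 3
f 11 1 12
f 11 12 3
f 12 1 2
f 12 2 3
f 14 13 16
f 14 16 15
f 16 13 17
f 16 17 15
f 17 13 18
f 17 18 15
f 18 13 19
f 18 19 15
f 19 13 20
f 19 20 15
f 20 13 21
f 20 21 15
f 21 13 22
f 21 22 15
f 22 13 14
f 22 14 15
f 24 23 27
f 24 27 25
f 25 27 28
f 25 28 26
f 27 23 29
f 27 29 28
f 28 29 30
f 28 30 26
f 29 23 31
f 29 31 30
f 30 31 32
f 30 32 26
f 31 23 33
f 31 33 32
f 32 33 34
f 32 34 26
f 33 23 35
f 33 35 34
f 34 35 36
f 34 36 26
f 35 23 37
f 35 37 36
f 36 37 38
f 36 38 26
f 37 23 39
f 37 39 38
f 38 39 40
f 38 40 26
f 39 23 41
f 39 41 40
f 40 41 42
f 40 42 26
f 41 23 43
f 41 43 42
f 42 43 44
f 42 44 26
f 43 23 45
f 43 45 44
f 44 45 46
f 44 46 26
f 45 23 24
f 45 24 46
f 46 24 25
f 46 25 26
f 48 47 51
f 48 51 49
f 49 51 52
f 49 52 50
f 51 47 53
f 51 53 52
f 52 53 54
f 52 54 50
f 53 47 55
f 53 55 54
f 54 55 56
f 54 56 50
f 55 47 57
f 55 57 56
f 56 57 58
f 56 58 50
f 57 47 59
f 57 59 58
f 58 59 60
f 58 60 50
f 59 47 61
f 59 61 60
f 60 61 62
f 60 62 50
f 61 47 63
f 61 63 62
f 62 63 64
f 62 64 50
f 63 47 65
f 63 65 64
f 64 65 66
f 64 66 50
f 65 47 67
f 65 67 66
f 66 67 68
f 66 68 50
f 67 47 48
f 67 48 68
f 68 48 49
f 68 49 50
f 70 72 69
f 73 70 69
f 69 72 71
f 71 73 69
f 70 76 72
f 74 70 73
f 74 76 70
f 72 76 71
f 75 73 71
f 71 76 75
f 75 74 73
f 76 74 75



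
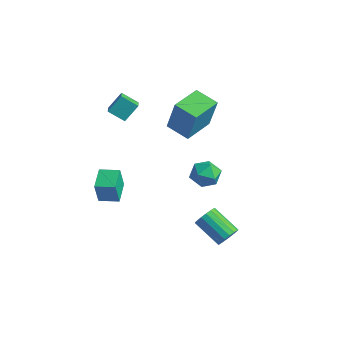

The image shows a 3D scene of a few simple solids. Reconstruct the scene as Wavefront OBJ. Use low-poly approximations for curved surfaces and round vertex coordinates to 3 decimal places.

v -2.415 -3.232 -1.105
v -2.34 -3.549 0.319
v -1.516 -2.523 -0.994
v -1.441 -2.841 0.429
v -1.539 -4.299 -1.389
v -1.464 -4.617 0.034
v -0.64 -3.591 -1.279
v -0.565 -3.908 0.145
v -3.416 -0.747 2.552
v -4.23 -1.254 3.151
v -3.252 0.072 3.469
v -4.066 -0.435 4.067
v -2.694 -1.385 2.993
v -3.508 -1.892 3.591
v -2.53 -0.566 3.909
v -3.344 -1.073 4.508
v -2.661 1.606 1.014
v -2.079 1.679 3.113
v -3.039 3.559 1.05
v -2.456 3.633 3.149
v -1.244 1.887 0.611
v -0.661 1.961 2.71
v -1.621 3.841 0.647
v -1.039 3.914 2.746
v -1.872 3.096 -3.047
v -1.186 3.74 -3.35
v -0.734 2.2 -2.37
v -0.048 2.844 -2.673
v -0.692 3.102 -1.969
v -1.395 3.656 -2.388
v -0.525 2.284 -3.332
v -1.228 2.838 -3.751
v -0.353 3.238 -3.526
v -0.456 3.744 -2.683
v -1.464 2.196 -3.037
v -1.567 2.702 -2.194
v 4.414 -0.353 -2.92
v 4.77 -0.278 -2.299
v 3.183 -0.512 -1.359
v 2.826 -0.587 -1.98
v 4.676 0.044 -2.379
v 3.088 -0.19 -1.439
v 4.521 0.274 -2.583
v 2.933 0.04 -1.643
v 4.341 0.361 -2.864
v 2.754 0.127 -1.924
v 4.179 0.285 -3.158
v 2.591 0.05 -2.218
v 4.07 0.062 -3.398
v 2.482 -0.173 -2.457
v 4.04 -0.256 -3.528
v 2.452 -0.49 -2.587
v 4.095 -0.596 -3.518
v 2.508 -0.83 -2.578
v 4.224 -0.88 -3.372
v 2.636 -1.115 -2.432
v 4.396 -1.044 -3.122
v 2.808 -1.278 -2.182
v 4.572 -1.049 -2.826
v 2.985 -1.283 -1.886
v 4.712 -0.895 -2.552
v 3.124 -1.129 -1.611
v 4.784 -0.616 -2.361
v 3.196 -0.851 -1.421
f 2 4 1
f 5 2 1
f 1 4 3
f 3 5 1
f 2 8 4
f 6 2 5
f 6 8 2
f 4 8 3
f 7 5 3
f 3 8 7
f 7 6 5
f 8 6 7
f 10 12 9
f 13 10 9
f 9 12 11
f 11 13 9
f 10 16 12
f 14 10 13
f 14 16 10
f 12 16 11
f 15 13 11
f 11 16 15
f 15 14 13
f 16 14 15
f 18 20 17
f 21 18 17
f 17 20 19
f 19 21 17
f 18 24 20
f 22 18 21
f 22 24 18
f 20 24 19
f 23 21 19
f 19 24 23
f 23 22 21
f 24 22 23
f 25 36 30
f 25 30 26
f 25 26 32
f 25 32 35
f 25 35 36
f 26 30 34
f 30 36 29
f 36 35 27
f 35 32 31
f 32 26 33
f 28 34 29
f 28 29 27
f 28 27 31
f 28 31 33
f 28 33 34
f 29 34 30
f 27 29 36
f 31 27 35
f 33 31 32
f 34 33 26
f 38 37 41
f 38 41 39
f 39 41 42
f 39 42 40
f 41 37 43
f 41 43 42
f 42 43 44
f 42 44 40
f 43 37 45
f 43 45 44
f 44 45 46
f 44 46 40
f 45 37 47
f 45 47 46
f 46 47 48
f 46 48 40
f 47 37 49
f 47 49 48
f 48 49 50
f 48 50 40
f 49 37 51
f 49 51 50
f 50 51 52
f 50 52 40
f 51 37 53
f 51 53 52
f 52 53 54
f 52 54 40
f 53 37 55
f 53 55 54
f 54 55 56
f 54 56 40
f 55 37 57
f 55 57 56
f 56 57 58
f 56 58 40
f 57 37 59
f 57 59 58
f 58 59 60
f 58 60 40
f 59 37 61
f 59 61 60
f 60 61 62
f 60 62 40
f 61 37 63
f 61 63 62
f 62 63 64
f 62 64 40
f 63 37 38
f 63 38 64
f 64 38 39
f 64 39 40



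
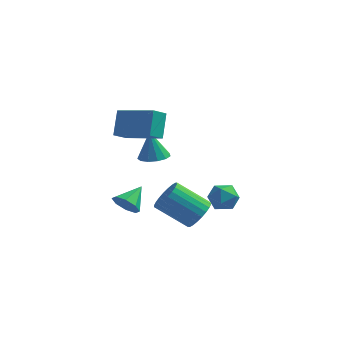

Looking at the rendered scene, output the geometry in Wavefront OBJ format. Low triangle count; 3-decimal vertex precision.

v -1.612 0.444 0.072
v -1.982 -0.304 0.585
v -1.72 1.322 1.271
v -2.091 0.574 1.785
v 0.391 -0.134 0.675
v 0.02 -0.882 1.189
v 0.282 0.744 1.875
v -0.088 -0.004 2.388
v -1.084 2.946 -2.435
v -0.281 3.052 -2.311
v -1.356 3.094 -0.805
v -0.458 3.473 -2.379
v -0.835 3.727 -2.465
v -1.291 3.733 -2.541
v -1.681 3.489 -2.584
v -1.881 3.073 -2.58
v -1.829 2.616 -2.53
v -1.54 2.265 -2.45
v -1.107 2.129 -2.365
v -0.666 2.253 -2.303
v -0.358 2.597 -2.283
v 3.102 -3.05 -2.321
v 3.491 -2.583 -1.712
v 1.948 -2.784 -0.571
v 1.558 -3.25 -1.179
v 3.332 -2.344 -1.886
v 1.789 -2.545 -0.744
v 3.137 -2.213 -2.126
v 1.594 -2.413 -0.984
v 2.937 -2.209 -2.395
v 1.394 -2.409 -1.254
v 2.763 -2.333 -2.653
v 1.219 -2.533 -1.512
v 2.639 -2.566 -2.861
v 1.096 -2.766 -1.719
v 2.586 -2.873 -2.986
v 1.043 -3.073 -1.845
v 2.612 -3.206 -3.01
v 1.069 -3.407 -1.869
v 2.712 -3.516 -2.929
v 1.169 -3.717 -1.788
v 2.871 -3.755 -2.756
v 1.328 -3.956 -1.614
v 3.066 -3.887 -2.516
v 1.523 -4.087 -1.374
v 3.266 -3.891 -2.246
v 1.723 -4.091 -1.105
v 3.441 -3.767 -1.988
v 1.897 -3.967 -0.847
v 3.564 -3.534 -1.781
v 2.021 -3.734 -0.639
v 3.617 -3.227 -1.655
v 2.074 -3.427 -0.514
v 3.591 -2.893 -1.631
v 2.048 -3.094 -0.49
v 3.402 0.13 -2.492
v 3.803 -0.216 -1.838
v 3.237 -1.104 -3.042
v 3.638 -1.45 -2.388
v 2.876 -1.108 -2.282
v 2.978 -0.345 -1.942
v 4.062 -0.975 -2.938
v 4.164 -0.212 -2.598
v 4.21 -0.898 -2.113
v 3.478 -0.98 -1.708
v 3.562 -0.34 -3.172
v 2.83 -0.422 -2.767
v -1.354 -0.478 -3.965
v -0.718 -0.868 -3.705
v -0.946 0.658 -3.255
v -0.615 -0.58 -4.226
v -0.945 -0.231 -4.594
v -1.514 -0.027 -4.594
v -1.99 -0.087 -4.225
v -2.092 -0.376 -3.704
v -1.763 -0.725 -3.336
v -1.193 -0.928 -3.336
f 2 4 1
f 5 2 1
f 1 4 3
f 3 5 1
f 2 8 4
f 6 2 5
f 6 8 2
f 4 8 3
f 7 5 3
f 3 8 7
f 7 6 5
f 8 6 7
f 10 9 12
f 10 12 11
f 12 9 13
f 12 13 11
f 13 9 14
f 13 14 11
f 14 9 15
f 14 15 11
f 15 9 16
f 15 16 11
f 16 9 17
f 16 17 11
f 17 9 18
f 17 18 11
f 18 9 19
f 18 19 11
f 19 9 20
f 19 20 11
f 20 9 21
f 20 21 11
f 21 9 10
f 21 10 11
f 23 22 26
f 23 26 24
f 24 26 27
f 24 27 25
f 26 22 28
f 26 28 27
f 27 28 29
f 27 29 25
f 28 22 30
f 28 30 29
f 29 30 31
f 29 31 25
f 30 22 32
f 30 32 31
f 31 32 33
f 31 33 25
f 32 22 34
f 32 34 33
f 33 34 35
f 33 35 25
f 34 22 36
f 34 36 35
f 35 36 37
f 35 37 25
f 36 22 38
f 36 38 37
f 37 38 39
f 37 39 25
f 38 22 40
f 38 40 39
f 39 40 41
f 39 41 25
f 40 22 42
f 40 42 41
f 41 42 43
f 41 43 25
f 42 22 44
f 42 44 43
f 43 44 45
f 43 45 25
f 44 22 46
f 44 46 45
f 45 46 47
f 45 47 25
f 46 22 48
f 46 48 47
f 47 48 49
f 47 49 25
f 48 22 50
f 48 50 49
f 49 50 51
f 49 51 25
f 50 22 52
f 50 52 51
f 51 52 53
f 51 53 25
f 52 22 54
f 52 54 53
f 53 54 55
f 53 55 25
f 54 22 23
f 54 23 55
f 55 23 24
f 55 24 25
f 56 67 61
f 56 61 57
f 56 57 63
f 56 63 66
f 56 66 67
f 57 61 65
f 61 67 60
f 67 66 58
f 66 63 62
f 63 57 64
f 59 65 60
f 59 60 58
f 59 58 62
f 59 62 64
f 59 64 65
f 60 65 61
f 58 60 67
f 62 58 66
f 64 62 63
f 65 64 57
f 69 68 71
f 69 71 70
f 71 68 72
f 71 72 70
f 72 68 73
f 72 73 70
f 73 68 74
f 73 74 70
f 74 68 75
f 74 75 70
f 75 68 76
f 75 76 70
f 76 68 77
f 76 77 70
f 77 68 69
f 77 69 70



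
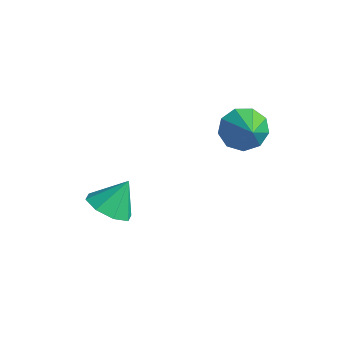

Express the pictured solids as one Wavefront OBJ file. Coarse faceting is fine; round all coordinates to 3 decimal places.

v 0.609 3.866 0.787
v 1.237 4.136 0.072
v 1.671 3.314 1.513
v 1.182 4.631 0.53
v 0.858 4.769 1.109
v 0.418 4.484 1.537
v 0.067 3.91 1.615
v -0.031 3.316 1.305
v 0.171 2.979 0.753
v 0.577 3.057 0.217
v 0.999 3.514 -0.052
v -3.008 0.253 -4.142
v -2.02 0.419 -4.422
v -2.792 1.107 -2.878
v -2.515 0.971 -4.711
v -3.299 1.103 -4.666
v -3.912 0.737 -4.314
v -3.996 0.088 -3.861
v -3.5 -0.465 -3.573
v -2.717 -0.596 -3.617
v -2.104 -0.231 -3.969
f 2 1 4
f 2 4 3
f 4 1 5
f 4 5 3
f 5 1 6
f 5 6 3
f 6 1 7
f 6 7 3
f 7 1 8
f 7 8 3
f 8 1 9
f 8 9 3
f 9 1 10
f 9 10 3
f 10 1 11
f 10 11 3
f 11 1 2
f 11 2 3
f 13 12 15
f 13 15 14
f 15 12 16
f 15 16 14
f 16 12 17
f 16 17 14
f 17 12 18
f 17 18 14
f 18 12 19
f 18 19 14
f 19 12 20
f 19 20 14
f 20 12 21
f 20 21 14
f 21 12 13
f 21 13 14



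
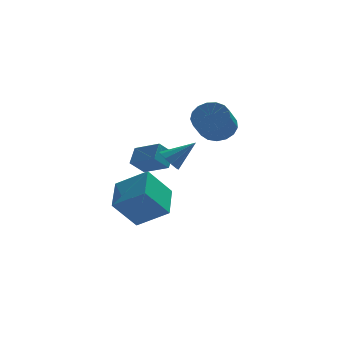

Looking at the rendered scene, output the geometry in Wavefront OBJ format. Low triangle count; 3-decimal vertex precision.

v 0.735 -3.235 -0.322
v 1.158 -3.077 -0.857
v 2.045 -3.145 0.742
v 1.002 -2.707 -0.696
v 0.744 -2.539 -0.392
v 0.482 -2.637 -0.062
v 0.317 -2.963 0.169
v 0.312 -3.394 0.213
v 0.468 -3.764 0.052
v 0.726 -3.932 -0.252
v 0.988 -3.834 -0.582
v 1.153 -3.508 -0.813
v -0.847 -1.389 -1.096
v -0.472 -0.597 -0.432
v -0.102 -1.096 -1.866
v 0.272 -0.304 -1.201
v 0.188 -2.396 -0.479
v 0.562 -1.604 0.186
v 0.932 -2.103 -1.248
v 1.307 -1.311 -0.584
v 3.578 -0.818 0.835
v 4.45 -1.286 0.875
v 3.874 -2.269 1.926
v 3.002 -1.802 1.885
v 4.485 -0.95 1.208
v 3.909 -1.934 2.259
v 4.313 -0.585 1.456
v 3.737 -1.568 2.506
v 3.972 -0.273 1.561
v 3.396 -1.256 2.612
v 3.541 -0.086 1.5
v 2.965 -1.069 2.55
v 3.118 -0.067 1.286
v 2.543 -1.05 2.337
v 2.801 -0.22 0.969
v 2.225 -1.203 2.02
v 2.662 -0.51 0.621
v 2.086 -1.493 1.672
v 2.732 -0.871 0.322
v 2.156 -1.854 1.373
v 2.997 -1.22 0.141
v 2.421 -2.203 1.192
v 3.394 -1.477 0.118
v 2.818 -2.46 1.169
v 3.834 -1.583 0.26
v 3.258 -2.566 1.311
v 4.215 -1.514 0.533
v 3.639 -2.497 1.584
v -1.73 -1.373 -3.892
v -0.229 -2.121 -2.838
v -1.293 0.457 -3.215
v 0.207 -0.29 -2.161
v -0.487 -1.09 -5.459
v 1.013 -1.837 -4.405
v -0.051 0.741 -4.782
v 1.45 -0.007 -3.728
f 2 1 4
f 2 4 3
f 4 1 5
f 4 5 3
f 5 1 6
f 5 6 3
f 6 1 7
f 6 7 3
f 7 1 8
f 7 8 3
f 8 1 9
f 8 9 3
f 9 1 10
f 9 10 3
f 10 1 11
f 10 11 3
f 11 1 12
f 11 12 3
f 12 1 2
f 12 2 3
f 14 16 13
f 17 14 13
f 13 16 15
f 15 17 13
f 14 20 16
f 18 14 17
f 18 20 14
f 16 20 15
f 19 17 15
f 15 20 19
f 19 18 17
f 20 18 19
f 22 21 25
f 22 25 23
f 23 25 26
f 23 26 24
f 25 21 27
f 25 27 26
f 26 27 28
f 26 28 24
f 27 21 29
f 27 29 28
f 28 29 30
f 28 30 24
f 29 21 31
f 29 31 30
f 30 31 32
f 30 32 24
f 31 21 33
f 31 33 32
f 32 33 34
f 32 34 24
f 33 21 35
f 33 35 34
f 34 35 36
f 34 36 24
f 35 21 37
f 35 37 36
f 36 37 38
f 36 38 24
f 37 21 39
f 37 39 38
f 38 39 40
f 38 40 24
f 39 21 41
f 39 41 40
f 40 41 42
f 40 42 24
f 41 21 43
f 41 43 42
f 42 43 44
f 42 44 24
f 43 21 45
f 43 45 44
f 44 45 46
f 44 46 24
f 45 21 47
f 45 47 46
f 46 47 48
f 46 48 24
f 47 21 22
f 47 22 48
f 48 22 23
f 48 23 24
f 50 52 49
f 53 50 49
f 49 52 51
f 51 53 49
f 50 56 52
f 54 50 53
f 54 56 50
f 52 56 51
f 55 53 51
f 51 56 55
f 55 54 53
f 56 54 55



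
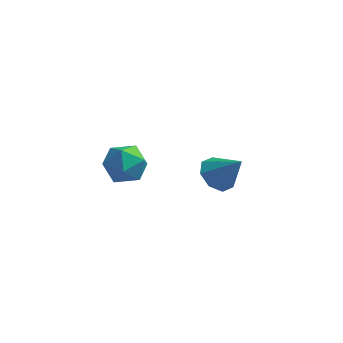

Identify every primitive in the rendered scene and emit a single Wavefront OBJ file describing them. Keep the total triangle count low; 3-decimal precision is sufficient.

v -1.806 -1.649 1.317
v -0.801 -1.992 1.341
v -2.339 -3.168 1.919
v -1.334 -3.511 1.943
v -1.654 -2.759 2.621
v -1.325 -1.82 2.248
v -1.815 -3.34 1.012
v -1.486 -2.401 0.639
v -0.807 -3.037 1.152
v -0.707 -2.678 2.146
v -2.433 -2.482 1.114
v -2.333 -2.123 2.108
v 0.996 2.597 -2.64
v 1.733 2.527 -3.282
v 2.124 2.383 -1.32
v 1.609 3.234 -3.062
v 1.126 3.567 -2.595
v 0.567 3.332 -2.154
v 0.258 2.666 -1.998
v 0.382 1.96 -2.218
v 0.865 1.627 -2.685
v 1.425 1.862 -3.126
f 1 12 6
f 1 6 2
f 1 2 8
f 1 8 11
f 1 11 12
f 2 6 10
f 6 12 5
f 12 11 3
f 11 8 7
f 8 2 9
f 4 10 5
f 4 5 3
f 4 3 7
f 4 7 9
f 4 9 10
f 5 10 6
f 3 5 12
f 7 3 11
f 9 7 8
f 10 9 2
f 14 13 16
f 14 16 15
f 16 13 17
f 16 17 15
f 17 13 18
f 17 18 15
f 18 13 19
f 18 19 15
f 19 13 20
f 19 20 15
f 20 13 21
f 20 21 15
f 21 13 22
f 21 22 15
f 22 13 14
f 22 14 15



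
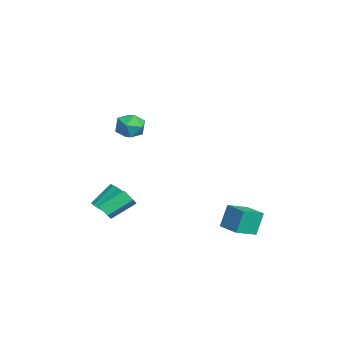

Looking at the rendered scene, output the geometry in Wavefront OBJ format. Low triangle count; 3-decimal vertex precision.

v 1.438 -3.269 -3.745
v 0.938 -3.742 -3.23
v 1.082 -1.795 -2.739
v 0.582 -2.268 -2.223
v 2.378 -3.512 -3.057
v 1.878 -3.985 -2.541
v 2.022 -2.038 -2.05
v 1.522 -2.511 -1.535
v 1.721 -1.926 3.521
v 2.572 -1.525 3.252
v 2.488 -2.895 4.508
v 3.339 -2.494 4.239
v 2.698 -1.975 4.764
v 2.224 -1.376 4.154
v 2.836 -3.044 3.606
v 2.362 -2.445 2.996
v 3.261 -2.216 3.305
v 3.176 -1.555 4.021
v 1.884 -2.865 3.739
v 1.799 -2.204 4.455
v 3.438 2.706 -3.661
v 3.122 3.154 -2.179
v 2.76 3.917 -4.172
v 2.443 4.366 -2.69
v 4.737 3.454 -3.61
v 4.42 3.903 -2.128
v 4.058 4.666 -4.121
v 3.742 5.114 -2.639
v -0.596 -3.903 -3.701
v -0.14 -3.671 -3.792
v -0.448 -2.544 -2.449
v -0.904 -2.777 -2.359
v -0.396 -3.514 -3.982
v -0.705 -2.387 -2.639
v -0.746 -3.54 -4.041
v -1.055 -2.413 -2.698
v -1.025 -3.735 -3.941
v -1.334 -2.609 -2.598
v -1.104 -4.01 -3.729
v -1.413 -2.883 -2.386
v -0.945 -4.235 -3.504
v -1.253 -3.108 -2.161
v -0.622 -4.304 -3.371
v -0.931 -3.177 -2.028
v -0.287 -4.186 -3.393
v -0.596 -3.06 -2.05
v -0.097 -3.936 -3.559
v -0.405 -2.809 -2.216
f 2 4 1
f 5 2 1
f 1 4 3
f 3 5 1
f 2 8 4
f 6 2 5
f 6 8 2
f 4 8 3
f 7 5 3
f 3 8 7
f 7 6 5
f 8 6 7
f 9 20 14
f 9 14 10
f 9 10 16
f 9 16 19
f 9 19 20
f 10 14 18
f 14 20 13
f 20 19 11
f 19 16 15
f 16 10 17
f 12 18 13
f 12 13 11
f 12 11 15
f 12 15 17
f 12 17 18
f 13 18 14
f 11 13 20
f 15 11 19
f 17 15 16
f 18 17 10
f 22 24 21
f 25 22 21
f 21 24 23
f 23 25 21
f 22 28 24
f 26 22 25
f 26 28 22
f 24 28 23
f 27 25 23
f 23 28 27
f 27 26 25
f 28 26 27
f 30 29 33
f 30 33 31
f 31 33 34
f 31 34 32
f 33 29 35
f 33 35 34
f 34 35 36
f 34 36 32
f 35 29 37
f 35 37 36
f 36 37 38
f 36 38 32
f 37 29 39
f 37 39 38
f 38 39 40
f 38 40 32
f 39 29 41
f 39 41 40
f 40 41 42
f 40 42 32
f 41 29 43
f 41 43 42
f 42 43 44
f 42 44 32
f 43 29 45
f 43 45 44
f 44 45 46
f 44 46 32
f 45 29 47
f 45 47 46
f 46 47 48
f 46 48 32
f 47 29 30
f 47 30 48
f 48 30 31
f 48 31 32



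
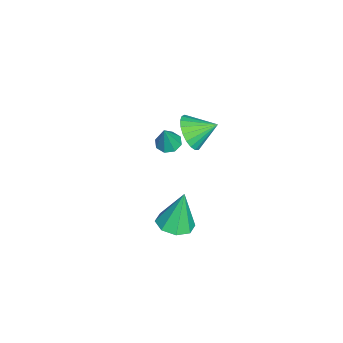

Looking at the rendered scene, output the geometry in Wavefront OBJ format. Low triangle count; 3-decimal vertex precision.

v -0.861 0.494 -2.271
v -0.421 0.108 -1.485
v -0.999 1.686 -1.609
v -0.105 0.26 -1.693
v 0.08 0.453 -2
v 0.102 0.652 -2.355
v -0.042 0.825 -2.695
v -0.327 0.94 -2.962
v -0.705 0.978 -3.109
v -1.11 0.932 -3.111
v -1.472 0.811 -2.968
v -1.728 0.635 -2.705
v -1.835 0.435 -2.366
v -1.772 0.245 -2.011
v -1.553 0.098 -1.701
v -1.213 0.019 -1.489
v -0.813 0.023 -1.413
v -2.14 -0.756 -4.489
v -1.786 -1.263 -4.657
v -1.64 -0.864 -3.111
v -1.545 -0.84 -4.711
v -1.653 -0.368 -4.635
v -2.046 -0.123 -4.474
v -2.493 -0.25 -4.322
v -2.734 -0.673 -4.267
v -2.627 -1.145 -4.343
v -2.234 -1.389 -4.504
v 3.797 0.603 -4.173
v 4.53 0.139 -3.973
v 3.503 0.957 -2.267
v 4.659 0.8 -4.076
v 4.284 1.345 -4.236
v 3.623 1.455 -4.358
v 3.064 1.066 -4.372
v 2.934 0.405 -4.269
v 3.31 -0.14 -4.109
v 3.971 -0.25 -3.987
f 2 1 4
f 2 4 3
f 4 1 5
f 4 5 3
f 5 1 6
f 5 6 3
f 6 1 7
f 6 7 3
f 7 1 8
f 7 8 3
f 8 1 9
f 8 9 3
f 9 1 10
f 9 10 3
f 10 1 11
f 10 11 3
f 11 1 12
f 11 12 3
f 12 1 13
f 12 13 3
f 13 1 14
f 13 14 3
f 14 1 15
f 14 15 3
f 15 1 16
f 15 16 3
f 16 1 17
f 16 17 3
f 17 1 2
f 17 2 3
f 19 18 21
f 19 21 20
f 21 18 22
f 21 22 20
f 22 18 23
f 22 23 20
f 23 18 24
f 23 24 20
f 24 18 25
f 24 25 20
f 25 18 26
f 25 26 20
f 26 18 27
f 26 27 20
f 27 18 19
f 27 19 20
f 29 28 31
f 29 31 30
f 31 28 32
f 31 32 30
f 32 28 33
f 32 33 30
f 33 28 34
f 33 34 30
f 34 28 35
f 34 35 30
f 35 28 36
f 35 36 30
f 36 28 37
f 36 37 30
f 37 28 29
f 37 29 30



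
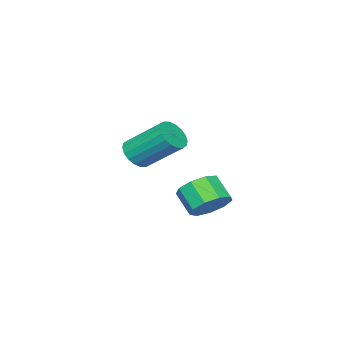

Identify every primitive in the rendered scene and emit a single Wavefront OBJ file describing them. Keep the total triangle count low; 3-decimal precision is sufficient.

v 1.095 -2.957 -0.624
v 1.442 -3.361 -0.014
v 1.032 -1.707 1.314
v 0.685 -1.303 0.704
v 1.718 -3.178 -0.156
v 1.309 -1.525 1.172
v 1.871 -2.951 -0.392
v 1.461 -1.298 0.937
v 1.87 -2.726 -0.673
v 1.46 -1.072 0.655
v 1.715 -2.546 -0.944
v 1.306 -0.892 0.384
v 1.438 -2.447 -1.152
v 1.028 -0.794 0.176
v 1.092 -2.45 -1.256
v 0.683 -0.796 0.072
v 0.748 -2.553 -1.234
v 0.338 -0.899 0.094
v 0.471 -2.735 -1.092
v 0.062 -1.082 0.236
v 0.319 -2.962 -0.857
v -0.091 -1.309 0.472
v 0.32 -3.188 -0.575
v -0.09 -1.534 0.753
v 0.474 -3.368 -0.304
v 0.065 -1.714 1.024
v 0.752 -3.466 -0.096
v 0.342 -1.813 1.232
v 1.097 -3.464 0.008
v 0.688 -1.81 1.336
v 3.049 2.589 -1.654
v 3.699 2.051 -2.045
v 3.481 1.172 -1.197
v 2.831 1.711 -0.806
v 3.961 2.418 -1.596
v 3.743 1.539 -0.749
v 3.797 2.865 -1.175
v 3.579 1.987 -0.328
v 3.283 3.183 -0.977
v 3.065 2.305 -0.13
v 2.659 3.224 -1.096
v 2.441 2.345 -0.249
v 2.218 2.967 -1.476
v 2 2.088 -0.629
v 2.166 2.534 -1.939
v 1.947 1.655 -1.092
v 2.527 2.126 -2.268
v 2.309 1.248 -1.421
v 3.132 1.936 -2.31
v 2.914 1.057 -1.463
f 2 1 5
f 2 5 3
f 3 5 6
f 3 6 4
f 5 1 7
f 5 7 6
f 6 7 8
f 6 8 4
f 7 1 9
f 7 9 8
f 8 9 10
f 8 10 4
f 9 1 11
f 9 11 10
f 10 11 12
f 10 12 4
f 11 1 13
f 11 13 12
f 12 13 14
f 12 14 4
f 13 1 15
f 13 15 14
f 14 15 16
f 14 16 4
f 15 1 17
f 15 17 16
f 16 17 18
f 16 18 4
f 17 1 19
f 17 19 18
f 18 19 20
f 18 20 4
f 19 1 21
f 19 21 20
f 20 21 22
f 20 22 4
f 21 1 23
f 21 23 22
f 22 23 24
f 22 24 4
f 23 1 25
f 23 25 24
f 24 25 26
f 24 26 4
f 25 1 27
f 25 27 26
f 26 27 28
f 26 28 4
f 27 1 29
f 27 29 28
f 28 29 30
f 28 30 4
f 29 1 2
f 29 2 30
f 30 2 3
f 30 3 4
f 32 31 35
f 32 35 33
f 33 35 36
f 33 36 34
f 35 31 37
f 35 37 36
f 36 37 38
f 36 38 34
f 37 31 39
f 37 39 38
f 38 39 40
f 38 40 34
f 39 31 41
f 39 41 40
f 40 41 42
f 40 42 34
f 41 31 43
f 41 43 42
f 42 43 44
f 42 44 34
f 43 31 45
f 43 45 44
f 44 45 46
f 44 46 34
f 45 31 47
f 45 47 46
f 46 47 48
f 46 48 34
f 47 31 49
f 47 49 48
f 48 49 50
f 48 50 34
f 49 31 32
f 49 32 50
f 50 32 33
f 50 33 34



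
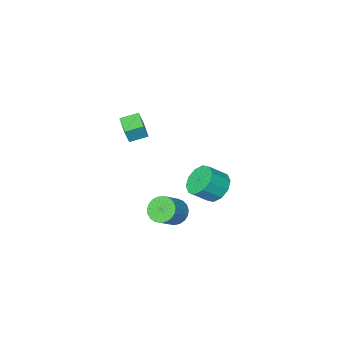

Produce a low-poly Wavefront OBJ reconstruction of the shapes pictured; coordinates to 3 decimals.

v 1.292 3.619 -4.066
v 1.619 4.122 -4.681
v 2.676 4.525 -3.79
v 2.348 4.021 -3.174
v 1.394 4.345 -4.515
v 2.451 4.747 -3.624
v 1.151 4.442 -4.271
v 2.208 4.845 -3.38
v 0.933 4.397 -3.992
v 1.99 4.799 -3.1
v 0.776 4.217 -3.725
v 1.833 4.62 -2.834
v 0.709 3.934 -3.517
v 1.766 4.337 -2.626
v 0.742 3.596 -3.404
v 1.799 3.999 -2.513
v 0.871 3.262 -3.406
v 1.928 3.665 -2.514
v 1.072 2.99 -3.521
v 2.129 3.393 -2.63
v 1.311 2.827 -3.731
v 2.368 3.23 -2.84
v 1.547 2.8 -3.998
v 2.604 3.203 -3.107
v 1.738 2.915 -4.278
v 2.795 3.318 -3.386
v 1.853 3.152 -4.52
v 2.91 3.554 -3.629
v 1.87 3.469 -4.684
v 2.927 3.872 -3.793
v 1.787 3.812 -4.741
v 2.844 4.215 -3.85
v 2.751 2.936 3.185
v 3.046 2.96 4.067
v 3.165 4.157 3.014
v 3.459 4.181 3.896
v 3.681 2.579 2.884
v 3.975 2.603 3.766
v 4.094 3.8 2.713
v 4.389 3.824 3.595
v -1.169 3.968 -2.809
v -0.552 4.581 -3.343
v 0.445 4.324 -2.485
v -0.171 3.712 -1.951
v -0.84 4.929 -2.904
v 0.157 4.673 -2.046
v -1.254 4.911 -2.428
v -0.256 4.654 -1.571
v -1.635 4.532 -2.098
v -0.638 4.276 -1.241
v -1.838 3.938 -2.04
v -0.841 3.682 -1.182
v -1.785 3.356 -2.275
v -0.788 3.099 -1.417
v -1.497 3.007 -2.714
v -0.5 2.751 -1.856
v -1.084 3.026 -3.189
v -0.086 2.769 -2.332
v -0.702 3.404 -3.519
v 0.295 3.148 -2.662
v -0.499 3.998 -3.578
v 0.498 3.742 -2.72
f 2 1 5
f 2 5 3
f 3 5 6
f 3 6 4
f 5 1 7
f 5 7 6
f 6 7 8
f 6 8 4
f 7 1 9
f 7 9 8
f 8 9 10
f 8 10 4
f 9 1 11
f 9 11 10
f 10 11 12
f 10 12 4
f 11 1 13
f 11 13 12
f 12 13 14
f 12 14 4
f 13 1 15
f 13 15 14
f 14 15 16
f 14 16 4
f 15 1 17
f 15 17 16
f 16 17 18
f 16 18 4
f 17 1 19
f 17 19 18
f 18 19 20
f 18 20 4
f 19 1 21
f 19 21 20
f 20 21 22
f 20 22 4
f 21 1 23
f 21 23 22
f 22 23 24
f 22 24 4
f 23 1 25
f 23 25 24
f 24 25 26
f 24 26 4
f 25 1 27
f 25 27 26
f 26 27 28
f 26 28 4
f 27 1 29
f 27 29 28
f 28 29 30
f 28 30 4
f 29 1 31
f 29 31 30
f 30 31 32
f 30 32 4
f 31 1 2
f 31 2 32
f 32 2 3
f 32 3 4
f 34 36 33
f 37 34 33
f 33 36 35
f 35 37 33
f 34 40 36
f 38 34 37
f 38 40 34
f 36 40 35
f 39 37 35
f 35 40 39
f 39 38 37
f 40 38 39
f 42 41 45
f 42 45 43
f 43 45 46
f 43 46 44
f 45 41 47
f 45 47 46
f 46 47 48
f 46 48 44
f 47 41 49
f 47 49 48
f 48 49 50
f 48 50 44
f 49 41 51
f 49 51 50
f 50 51 52
f 50 52 44
f 51 41 53
f 51 53 52
f 52 53 54
f 52 54 44
f 53 41 55
f 53 55 54
f 54 55 56
f 54 56 44
f 55 41 57
f 55 57 56
f 56 57 58
f 56 58 44
f 57 41 59
f 57 59 58
f 58 59 60
f 58 60 44
f 59 41 61
f 59 61 60
f 60 61 62
f 60 62 44
f 61 41 42
f 61 42 62
f 62 42 43
f 62 43 44



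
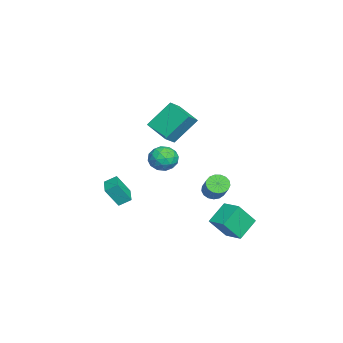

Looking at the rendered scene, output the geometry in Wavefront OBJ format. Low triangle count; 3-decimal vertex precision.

v 2.832 3.49 -4.334
v 1.794 4.204 -3.414
v 3.65 4.379 -4.1
v 2.612 5.092 -3.18
v 3.408 2.608 -3
v 2.37 3.321 -2.08
v 4.226 3.496 -2.766
v 3.188 4.21 -1.846
v -2.667 -3.474 -4.408
v -2.406 -4.221 -3.145
v -2.789 -2.744 -3.951
v -2.528 -3.491 -2.688
v -1.352 -3.189 -4.512
v -1.091 -3.936 -3.249
v -1.474 -2.459 -4.055
v -1.213 -3.206 -2.792
v -1.076 0.073 -0.69
v -0.266 0.341 -0.307
v -0.914 -1.301 -0.073
v -0.104 -1.033 0.31
v -0.909 -0.67 0.619
v -1.01 0.178 0.237
v -0.17 -1.138 -0.617
v -0.271 -0.29 -0.999
v 0.294 -0.408 -0.262
v -0.163 -0.119 0.502
v -1.017 -0.841 -0.882
v -1.474 -0.552 -0.118
v -0.685 0.327 -0.553
v -0.495 -1.287 0.173
v -0.968 -1.074 0.354
v -0.492 -0.917 0.579
v -1.122 0.232 -0.233
v -0.646 0.389 -0.008
v -1.024 -0.205 0.536
v -0.534 -1.349 -0.372
v -0.058 -1.192 -0.147
v -0.688 -0.043 -0.959
v -0.212 0.114 -0.734
v -0.156 -0.755 -0.916
v 0.12 0.045 -0.301
v 0.216 -0.763 0.062
v 0.176 -0.825 -0.483
v 0.117 -0.326 -0.707
v -0.148 0.215 0.148
v -0.053 -0.593 0.511
v -0.527 -0.38 0.692
v -0.585 0.119 0.468
v 0.181 -0.225 0.175
v -1.127 -0.367 -0.891
v -1.032 -1.175 -0.528
v -0.595 -1.079 -0.848
v -0.653 -0.58 -1.072
v -1.396 -0.197 -0.442
v -1.3 -1.005 -0.079
v -1.297 -0.634 0.327
v -1.356 -0.135 0.103
v -1.361 -0.735 -0.555
v 0.135 2.469 -2.152
v 0.583 2.542 -2.672
v 1.733 2.924 -1.627
v 1.285 2.851 -1.108
v 0.452 2.843 -2.638
v 1.602 3.225 -1.593
v 0.248 3.059 -2.492
v 1.398 3.441 -1.448
v 0.018 3.139 -2.269
v 1.168 3.521 -1.224
v -0.185 3.066 -2.019
v 0.965 3.448 -0.974
v -0.314 2.856 -1.799
v 0.836 3.238 -0.755
v -0.341 2.557 -1.661
v 0.809 2.939 -0.616
v -0.259 2.239 -1.635
v 0.891 2.621 -0.59
v -0.086 1.973 -1.727
v 1.064 2.355 -0.683
v 0.137 1.82 -1.917
v 1.287 2.202 -0.872
v 0.36 1.817 -2.161
v 1.51 2.199 -1.116
v 0.531 1.962 -2.403
v 1.681 2.344 -1.358
v 0.611 2.224 -2.587
v 1.761 2.606 -1.543
v -1.068 -0.943 1.971
v -1.586 0.299 3.543
v 0.032 0.246 1.394
v -0.486 1.489 2.966
v -0.334 -1.349 2.534
v -0.852 -0.106 4.106
v 0.766 -0.159 1.957
v 0.248 1.083 3.529
f 2 4 1
f 5 2 1
f 1 4 3
f 3 5 1
f 2 8 4
f 6 2 5
f 6 8 2
f 4 8 3
f 7 5 3
f 3 8 7
f 7 6 5
f 8 6 7
f 10 12 9
f 13 10 9
f 9 12 11
f 11 13 9
f 10 16 12
f 14 10 13
f 14 16 10
f 12 16 11
f 15 13 11
f 11 16 15
f 15 14 13
f 16 14 15
f 17 54 33
f 54 28 57
f 33 57 22
f 54 57 33
f 17 33 29
f 33 22 34
f 29 34 18
f 33 34 29
f 17 29 38
f 29 18 39
f 38 39 24
f 29 39 38
f 17 38 50
f 38 24 53
f 50 53 27
f 38 53 50
f 17 50 54
f 50 27 58
f 54 58 28
f 50 58 54
f 18 34 45
f 34 22 48
f 45 48 26
f 34 48 45
f 22 57 35
f 57 28 56
f 35 56 21
f 57 56 35
f 28 58 55
f 58 27 51
f 55 51 19
f 58 51 55
f 27 53 52
f 53 24 40
f 52 40 23
f 53 40 52
f 24 39 44
f 39 18 41
f 44 41 25
f 39 41 44
f 20 46 32
f 46 26 47
f 32 47 21
f 46 47 32
f 20 32 30
f 32 21 31
f 30 31 19
f 32 31 30
f 20 30 37
f 30 19 36
f 37 36 23
f 30 36 37
f 20 37 42
f 37 23 43
f 42 43 25
f 37 43 42
f 20 42 46
f 42 25 49
f 46 49 26
f 42 49 46
f 21 47 35
f 47 26 48
f 35 48 22
f 47 48 35
f 19 31 55
f 31 21 56
f 55 56 28
f 31 56 55
f 23 36 52
f 36 19 51
f 52 51 27
f 36 51 52
f 25 43 44
f 43 23 40
f 44 40 24
f 43 40 44
f 26 49 45
f 49 25 41
f 45 41 18
f 49 41 45
f 60 59 63
f 60 63 61
f 61 63 64
f 61 64 62
f 63 59 65
f 63 65 64
f 64 65 66
f 64 66 62
f 65 59 67
f 65 67 66
f 66 67 68
f 66 68 62
f 67 59 69
f 67 69 68
f 68 69 70
f 68 70 62
f 69 59 71
f 69 71 70
f 70 71 72
f 70 72 62
f 71 59 73
f 71 73 72
f 72 73 74
f 72 74 62
f 73 59 75
f 73 75 74
f 74 75 76
f 74 76 62
f 75 59 77
f 75 77 76
f 76 77 78
f 76 78 62
f 77 59 79
f 77 79 78
f 78 79 80
f 78 80 62
f 79 59 81
f 79 81 80
f 80 81 82
f 80 82 62
f 81 59 83
f 81 83 82
f 82 83 84
f 82 84 62
f 83 59 85
f 83 85 84
f 84 85 86
f 84 86 62
f 85 59 60
f 85 60 86
f 86 60 61
f 86 61 62
f 88 90 87
f 91 88 87
f 87 90 89
f 89 91 87
f 88 94 90
f 92 88 91
f 92 94 88
f 90 94 89
f 93 91 89
f 89 94 93
f 93 92 91
f 94 92 93



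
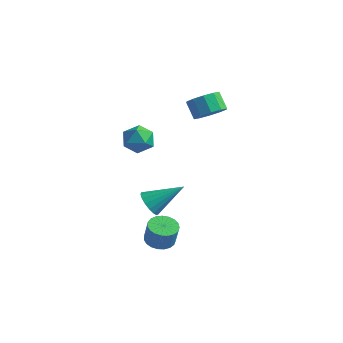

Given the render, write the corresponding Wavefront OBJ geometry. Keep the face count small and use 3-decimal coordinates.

v -1.69 3.822 3.224
v -1.284 3.232 3.833
v -1.984 3.589 4.645
v -2.39 4.178 4.036
v -0.999 3.738 3.856
v -1.7 4.095 4.668
v -0.979 4.276 3.638
v -1.679 4.633 4.45
v -1.229 4.64 3.262
v -1.93 4.997 4.074
v -1.656 4.692 2.871
v -2.356 5.049 3.683
v -2.096 4.411 2.615
v -2.796 4.768 3.427
v -2.38 3.905 2.592
v -3.081 4.262 3.404
v -2.401 3.367 2.81
v -3.101 3.724 3.622
v -2.15 3.003 3.186
v -2.851 3.36 3.998
v -1.724 2.951 3.577
v -2.424 3.308 4.389
v -3.022 0.204 3.185
v -2.376 -0.425 2.976
v -3.884 -0.875 3.764
v -3.238 -1.504 3.555
v -3.078 -0.879 4.218
v -2.545 -0.212 3.861
v -3.715 -1.088 2.879
v -3.182 -0.421 2.522
v -2.804 -1.223 2.787
v -2.411 -1.094 3.614
v -3.849 -0.206 3.126
v -3.456 -0.077 3.953
v -1.819 -1.661 -0.37
v -1.539 -1.336 -1.045
v -0.521 -0.499 0.73
v -1.829 -1.106 -0.945
v -2.116 -1.004 -0.714
v -2.336 -1.052 -0.404
v -2.437 -1.24 -0.086
v -2.396 -1.524 0.167
v -2.223 -1.84 0.297
v -1.958 -2.115 0.274
v -1.66 -2.286 0.104
v -1.399 -2.314 -0.174
v -1.234 -2.192 -0.498
v -1.203 -1.949 -0.792
v -1.313 -1.64 -0.989
v -1.789 -0.797 -3.704
v -1.111 -0.353 -3.833
v -0.834 -0.42 -2.605
v -1.511 -0.863 -2.476
v -1.343 -0.111 -3.767
v -1.065 -0.178 -2.54
v -1.652 0.012 -3.69
v -1.374 -0.055 -2.463
v -1.984 -0.005 -3.616
v -1.706 -0.072 -2.389
v -2.283 -0.159 -3.557
v -2.005 -0.226 -2.33
v -2.496 -0.422 -3.523
v -2.218 -0.489 -2.296
v -2.587 -0.751 -3.521
v -2.309 -0.818 -2.293
v -2.54 -1.088 -3.55
v -2.262 -1.155 -2.322
v -2.363 -1.374 -3.605
v -2.085 -1.441 -2.378
v -2.087 -1.56 -3.678
v -1.809 -1.627 -2.451
v -1.759 -1.614 -3.755
v -1.481 -1.681 -2.528
v -1.437 -1.527 -3.823
v -1.159 -1.594 -2.596
v -1.175 -1.314 -3.871
v -0.897 -1.381 -2.644
v -1.019 -1.011 -3.889
v -0.742 -1.078 -2.662
v -0.997 -0.671 -3.876
v -0.719 -0.738 -2.649
f 2 1 5
f 2 5 3
f 3 5 6
f 3 6 4
f 5 1 7
f 5 7 6
f 6 7 8
f 6 8 4
f 7 1 9
f 7 9 8
f 8 9 10
f 8 10 4
f 9 1 11
f 9 11 10
f 10 11 12
f 10 12 4
f 11 1 13
f 11 13 12
f 12 13 14
f 12 14 4
f 13 1 15
f 13 15 14
f 14 15 16
f 14 16 4
f 15 1 17
f 15 17 16
f 16 17 18
f 16 18 4
f 17 1 19
f 17 19 18
f 18 19 20
f 18 20 4
f 19 1 21
f 19 21 20
f 20 21 22
f 20 22 4
f 21 1 2
f 21 2 22
f 22 2 3
f 22 3 4
f 23 34 28
f 23 28 24
f 23 24 30
f 23 30 33
f 23 33 34
f 24 28 32
f 28 34 27
f 34 33 25
f 33 30 29
f 30 24 31
f 26 32 27
f 26 27 25
f 26 25 29
f 26 29 31
f 26 31 32
f 27 32 28
f 25 27 34
f 29 25 33
f 31 29 30
f 32 31 24
f 36 35 38
f 36 38 37
f 38 35 39
f 38 39 37
f 39 35 40
f 39 40 37
f 40 35 41
f 40 41 37
f 41 35 42
f 41 42 37
f 42 35 43
f 42 43 37
f 43 35 44
f 43 44 37
f 44 35 45
f 44 45 37
f 45 35 46
f 45 46 37
f 46 35 47
f 46 47 37
f 47 35 48
f 47 48 37
f 48 35 49
f 48 49 37
f 49 35 36
f 49 36 37
f 51 50 54
f 51 54 52
f 52 54 55
f 52 55 53
f 54 50 56
f 54 56 55
f 55 56 57
f 55 57 53
f 56 50 58
f 56 58 57
f 57 58 59
f 57 59 53
f 58 50 60
f 58 60 59
f 59 60 61
f 59 61 53
f 60 50 62
f 60 62 61
f 61 62 63
f 61 63 53
f 62 50 64
f 62 64 63
f 63 64 65
f 63 65 53
f 64 50 66
f 64 66 65
f 65 66 67
f 65 67 53
f 66 50 68
f 66 68 67
f 67 68 69
f 67 69 53
f 68 50 70
f 68 70 69
f 69 70 71
f 69 71 53
f 70 50 72
f 70 72 71
f 71 72 73
f 71 73 53
f 72 50 74
f 72 74 73
f 73 74 75
f 73 75 53
f 74 50 76
f 74 76 75
f 75 76 77
f 75 77 53
f 76 50 78
f 76 78 77
f 77 78 79
f 77 79 53
f 78 50 80
f 78 80 79
f 79 80 81
f 79 81 53
f 80 50 51
f 80 51 81
f 81 51 52
f 81 52 53

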